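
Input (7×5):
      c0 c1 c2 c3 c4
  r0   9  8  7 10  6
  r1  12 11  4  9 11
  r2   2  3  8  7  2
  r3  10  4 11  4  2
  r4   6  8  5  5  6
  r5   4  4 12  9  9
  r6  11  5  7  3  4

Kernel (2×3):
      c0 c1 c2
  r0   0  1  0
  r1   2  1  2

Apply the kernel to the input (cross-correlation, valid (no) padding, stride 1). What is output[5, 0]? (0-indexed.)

45

The receptive field on the input at this output position is [4 4 12 / 11 5 7]. Elementwise product with the kernel and sum: 4·1 + 11·2 + 5·1 + 7·2.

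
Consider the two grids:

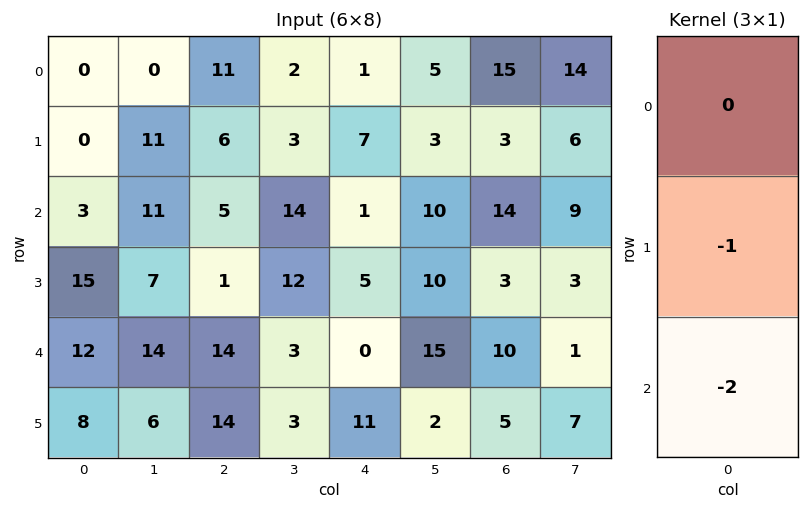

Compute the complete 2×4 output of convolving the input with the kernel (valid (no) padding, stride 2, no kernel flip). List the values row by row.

Output[0,0]: The receptive field on the input at this output position is [0 / 0 / 3]. Elementwise product with the kernel and sum: 0·-1 + 3·-2.
Output[0,1]: The receptive field on the input at this output position is [11 / 6 / 5]. Elementwise product with the kernel and sum: 6·-1 + 5·-2.

-6 -16 -9 -31
-39 -29 -5 -23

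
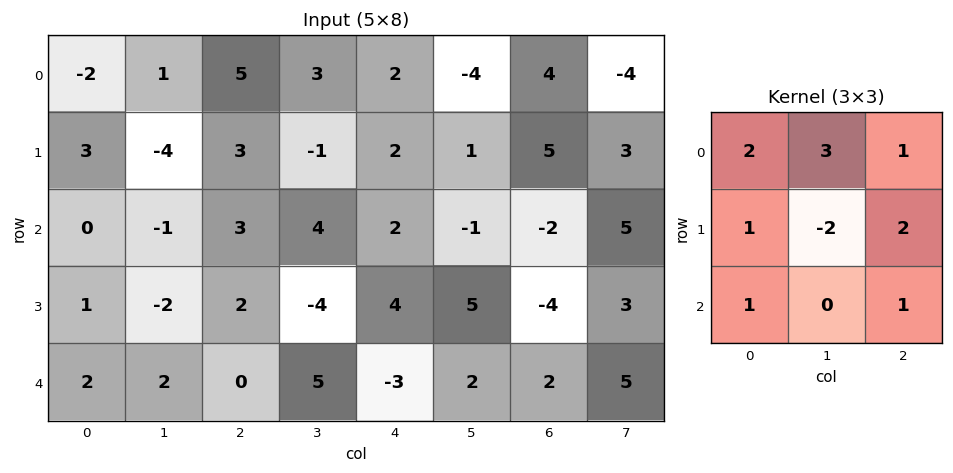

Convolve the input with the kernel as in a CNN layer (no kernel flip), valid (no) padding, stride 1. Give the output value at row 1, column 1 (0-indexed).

-5

The receptive field on the input at this output position is [-4 3 -1 / -1 3 4 / -2 2 -4]. Elementwise product with the kernel and sum: -4·2 + 3·3 + -1·1 + -1·1 + 3·-2 + 4·2 + -2·1 + -4·1.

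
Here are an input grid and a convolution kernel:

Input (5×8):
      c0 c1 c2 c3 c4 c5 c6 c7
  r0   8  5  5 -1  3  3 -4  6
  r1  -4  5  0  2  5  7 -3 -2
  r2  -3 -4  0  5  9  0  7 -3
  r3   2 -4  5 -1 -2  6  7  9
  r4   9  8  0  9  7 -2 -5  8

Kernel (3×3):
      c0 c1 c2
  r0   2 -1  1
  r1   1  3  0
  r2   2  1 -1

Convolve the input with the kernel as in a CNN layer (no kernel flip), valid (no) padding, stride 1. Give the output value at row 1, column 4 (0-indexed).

4

The receptive field on the input at this output position is [5 7 -3 / 9 0 7 / -2 6 7]. Elementwise product with the kernel and sum: 5·2 + 7·-1 + -3·1 + 9·1 + 0·3 + -2·2 + 6·1 + 7·-1.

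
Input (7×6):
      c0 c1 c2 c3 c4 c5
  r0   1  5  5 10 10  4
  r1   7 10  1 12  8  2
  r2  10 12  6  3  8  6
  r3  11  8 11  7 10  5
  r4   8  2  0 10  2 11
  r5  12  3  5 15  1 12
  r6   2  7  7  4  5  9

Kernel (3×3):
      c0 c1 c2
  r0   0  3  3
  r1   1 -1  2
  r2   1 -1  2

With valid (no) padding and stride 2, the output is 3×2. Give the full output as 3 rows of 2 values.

Output[0,0]: The receptive field on the input at this output position is [1 5 5 / 7 10 1 / 10 12 6]. Elementwise product with the kernel and sum: 5·3 + 5·3 + 7·1 + 10·-1 + 1·2 + 10·1 + 12·-1 + 6·2.

39 84
85 51
34 41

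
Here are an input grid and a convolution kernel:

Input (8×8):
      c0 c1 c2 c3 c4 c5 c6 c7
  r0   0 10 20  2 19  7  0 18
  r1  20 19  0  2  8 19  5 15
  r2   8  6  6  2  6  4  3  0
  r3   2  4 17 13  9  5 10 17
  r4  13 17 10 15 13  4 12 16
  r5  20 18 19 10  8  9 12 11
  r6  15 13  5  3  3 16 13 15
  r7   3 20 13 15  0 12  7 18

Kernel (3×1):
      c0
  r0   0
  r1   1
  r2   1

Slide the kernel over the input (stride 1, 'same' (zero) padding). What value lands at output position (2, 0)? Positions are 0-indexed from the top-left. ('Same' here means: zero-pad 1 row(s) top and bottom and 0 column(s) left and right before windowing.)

The receptive field on the zero-padded input at this output position is [20 / 8 / 2]. Elementwise product with the kernel and sum: 8·1 + 2·1.

10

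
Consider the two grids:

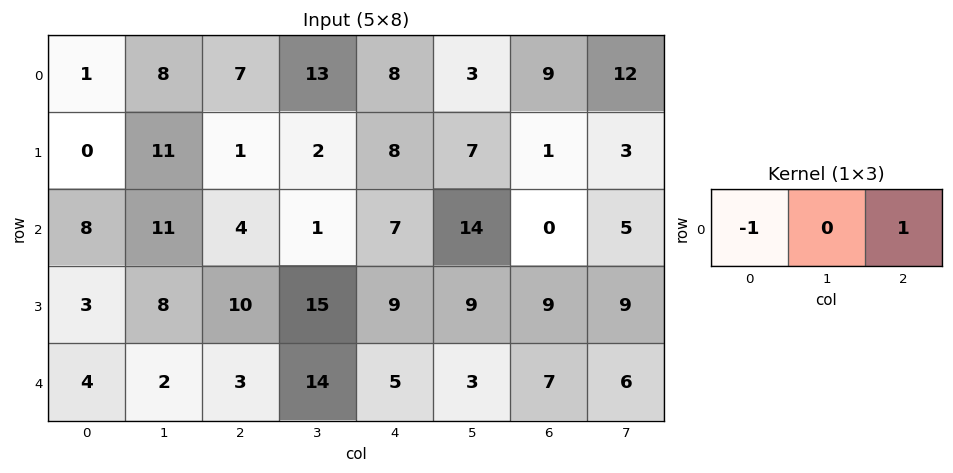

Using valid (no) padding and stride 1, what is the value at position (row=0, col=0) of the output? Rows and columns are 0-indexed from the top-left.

The receptive field on the input at this output position is [1 8 7]. Elementwise product with the kernel and sum: 1·-1 + 7·1.

6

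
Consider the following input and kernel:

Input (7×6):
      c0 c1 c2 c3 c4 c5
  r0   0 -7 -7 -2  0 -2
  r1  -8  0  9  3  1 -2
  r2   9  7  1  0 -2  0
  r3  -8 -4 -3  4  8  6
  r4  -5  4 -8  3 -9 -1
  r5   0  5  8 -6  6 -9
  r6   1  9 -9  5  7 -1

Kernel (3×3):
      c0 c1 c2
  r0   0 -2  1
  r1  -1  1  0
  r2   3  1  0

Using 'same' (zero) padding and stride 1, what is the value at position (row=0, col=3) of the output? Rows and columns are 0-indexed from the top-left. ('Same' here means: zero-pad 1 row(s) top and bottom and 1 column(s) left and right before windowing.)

The receptive field on the zero-padded input at this output position is [0 0 0 / -7 -2 0 / 9 3 1]. Elementwise product with the kernel and sum: 0·-2 + 0·1 + -7·-1 + -2·1 + 9·3 + 3·1.

35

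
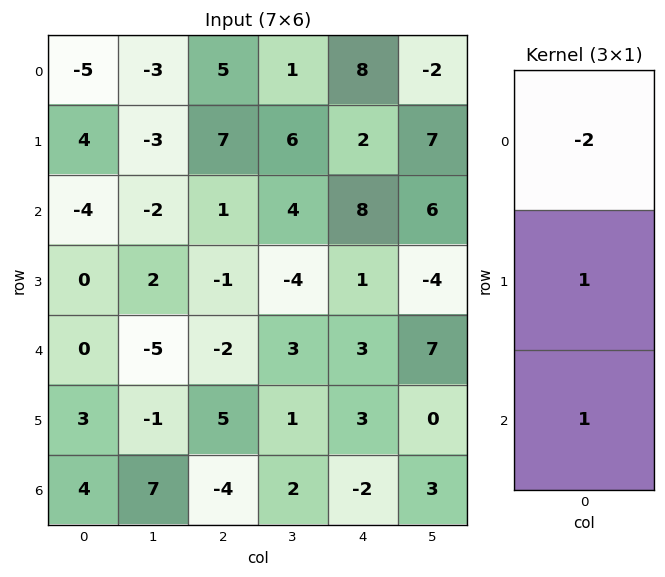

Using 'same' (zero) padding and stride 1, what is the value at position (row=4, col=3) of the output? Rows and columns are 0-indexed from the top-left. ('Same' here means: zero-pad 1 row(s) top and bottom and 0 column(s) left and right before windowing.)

The receptive field on the zero-padded input at this output position is [-4 / 3 / 1]. Elementwise product with the kernel and sum: -4·-2 + 3·1 + 1·1.

12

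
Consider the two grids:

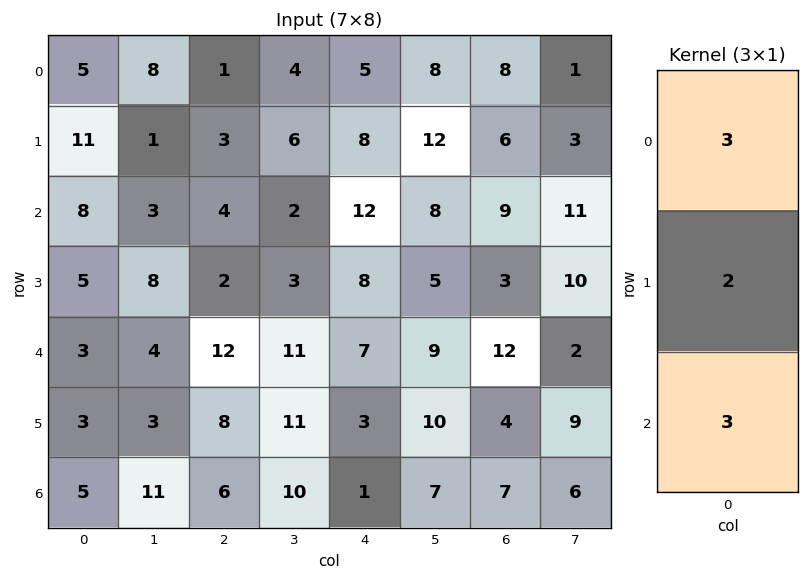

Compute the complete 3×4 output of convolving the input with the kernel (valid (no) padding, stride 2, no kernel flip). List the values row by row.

Output[0,0]: The receptive field on the input at this output position is [5 / 11 / 8]. Elementwise product with the kernel and sum: 5·3 + 11·2 + 8·3.

61 21 67 63
43 52 73 69
30 70 30 65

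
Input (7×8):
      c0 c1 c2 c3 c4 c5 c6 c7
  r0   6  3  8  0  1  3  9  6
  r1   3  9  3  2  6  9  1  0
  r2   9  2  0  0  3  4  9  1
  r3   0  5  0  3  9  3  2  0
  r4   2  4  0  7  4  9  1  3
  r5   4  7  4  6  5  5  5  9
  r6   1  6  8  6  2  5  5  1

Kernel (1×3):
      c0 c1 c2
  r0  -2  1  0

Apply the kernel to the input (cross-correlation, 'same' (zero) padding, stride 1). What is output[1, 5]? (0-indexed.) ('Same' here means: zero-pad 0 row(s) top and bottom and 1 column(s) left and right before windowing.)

The receptive field on the zero-padded input at this output position is [6 9 1]. Elementwise product with the kernel and sum: 6·-2 + 9·1.

-3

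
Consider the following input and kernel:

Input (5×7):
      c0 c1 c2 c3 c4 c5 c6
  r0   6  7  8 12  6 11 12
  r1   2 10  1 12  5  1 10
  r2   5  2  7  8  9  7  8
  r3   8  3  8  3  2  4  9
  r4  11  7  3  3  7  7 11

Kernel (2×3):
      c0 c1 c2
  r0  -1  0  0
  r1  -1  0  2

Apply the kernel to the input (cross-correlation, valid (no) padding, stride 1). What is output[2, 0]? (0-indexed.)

The receptive field on the input at this output position is [5 2 7 / 8 3 8]. Elementwise product with the kernel and sum: 5·-1 + 8·-1 + 8·2.

3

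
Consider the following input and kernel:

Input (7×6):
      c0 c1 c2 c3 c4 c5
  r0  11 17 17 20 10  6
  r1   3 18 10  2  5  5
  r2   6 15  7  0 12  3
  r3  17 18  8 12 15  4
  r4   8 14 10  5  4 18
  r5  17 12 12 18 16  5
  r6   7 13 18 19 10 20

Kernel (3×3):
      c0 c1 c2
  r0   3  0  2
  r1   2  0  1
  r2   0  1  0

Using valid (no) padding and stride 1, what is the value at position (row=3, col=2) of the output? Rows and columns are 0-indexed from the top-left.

The receptive field on the input at this output position is [8 12 15 / 10 5 4 / 12 18 16]. Elementwise product with the kernel and sum: 8·3 + 15·2 + 10·2 + 4·1 + 18·1.

96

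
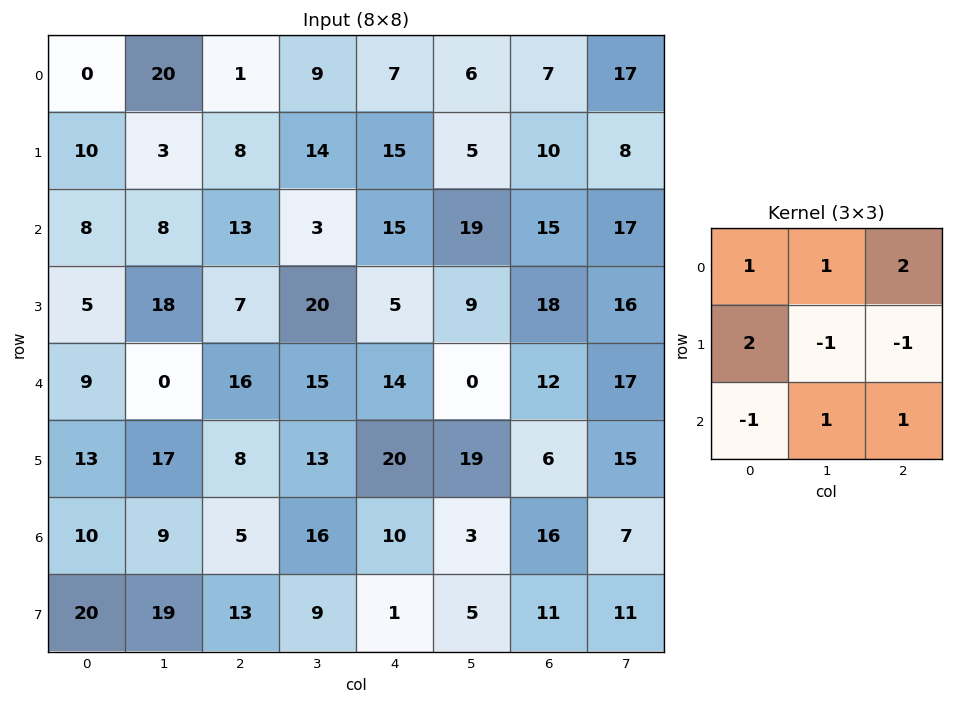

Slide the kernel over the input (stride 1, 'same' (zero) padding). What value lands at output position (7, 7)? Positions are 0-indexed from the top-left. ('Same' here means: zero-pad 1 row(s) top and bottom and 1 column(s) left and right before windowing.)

The receptive field on the zero-padded input at this output position is [16 7 0 / 11 11 0 / 0 0 0]. Elementwise product with the kernel and sum: 16·1 + 7·1 + 0·2 + 11·2 + 11·-1 + 0·-1 + 0·-1 + 0·1 + 0·1.

34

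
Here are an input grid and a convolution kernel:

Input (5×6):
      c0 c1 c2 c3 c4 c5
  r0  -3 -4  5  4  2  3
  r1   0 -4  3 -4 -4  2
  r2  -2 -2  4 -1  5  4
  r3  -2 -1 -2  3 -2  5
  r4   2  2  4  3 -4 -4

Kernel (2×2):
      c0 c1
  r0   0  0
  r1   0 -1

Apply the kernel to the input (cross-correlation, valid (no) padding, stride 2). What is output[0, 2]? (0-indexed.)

The receptive field on the input at this output position is [2 3 / -4 2]. Elementwise product with the kernel and sum: 2·-1.

-2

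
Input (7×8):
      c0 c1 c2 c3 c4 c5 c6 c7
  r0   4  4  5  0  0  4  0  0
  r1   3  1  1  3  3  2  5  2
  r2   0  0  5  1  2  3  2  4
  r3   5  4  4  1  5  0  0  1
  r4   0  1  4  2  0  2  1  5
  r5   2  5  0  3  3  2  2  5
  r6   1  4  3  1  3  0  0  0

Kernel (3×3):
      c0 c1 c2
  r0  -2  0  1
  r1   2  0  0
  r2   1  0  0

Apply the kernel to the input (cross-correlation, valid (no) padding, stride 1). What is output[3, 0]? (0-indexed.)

-4

The receptive field on the input at this output position is [5 4 4 / 0 1 4 / 2 5 0]. Elementwise product with the kernel and sum: 5·-2 + 4·1 + 0·2 + 2·1.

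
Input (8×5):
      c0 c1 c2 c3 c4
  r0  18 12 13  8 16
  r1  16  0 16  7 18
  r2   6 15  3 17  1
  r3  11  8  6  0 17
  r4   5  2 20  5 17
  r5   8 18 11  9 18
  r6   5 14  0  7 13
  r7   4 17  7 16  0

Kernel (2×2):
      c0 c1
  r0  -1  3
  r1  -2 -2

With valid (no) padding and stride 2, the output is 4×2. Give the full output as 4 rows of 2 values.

-14 -35
1 36
-51 -45
-5 -25

Output[0,0]: The receptive field on the input at this output position is [18 12 / 16 0]. Elementwise product with the kernel and sum: 18·-1 + 12·3 + 16·-2 + 0·-2.
Output[0,1]: The receptive field on the input at this output position is [13 8 / 16 7]. Elementwise product with the kernel and sum: 13·-1 + 8·3 + 16·-2 + 7·-2.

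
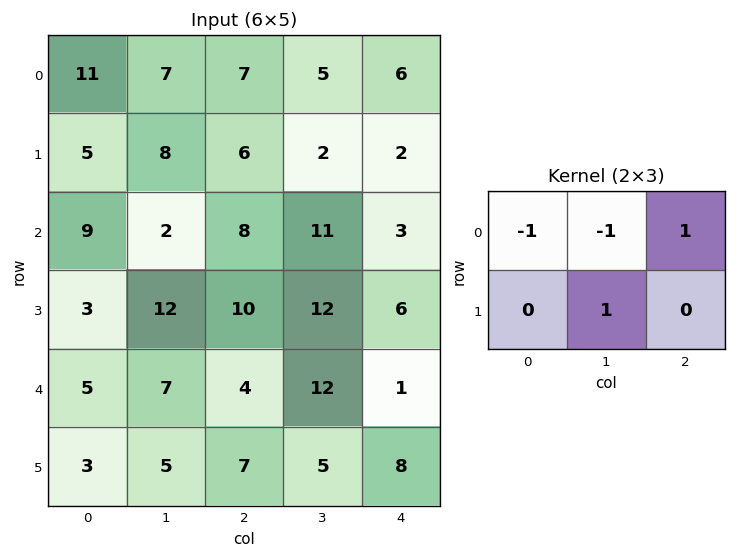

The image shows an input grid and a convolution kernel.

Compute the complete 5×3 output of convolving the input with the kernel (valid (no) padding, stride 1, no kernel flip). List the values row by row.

-3 -3 -4
-5 -4 5
9 11 -4
2 -6 -4
-3 8 -10

Output[0,0]: The receptive field on the input at this output position is [11 7 7 / 5 8 6]. Elementwise product with the kernel and sum: 11·-1 + 7·-1 + 7·1 + 8·1.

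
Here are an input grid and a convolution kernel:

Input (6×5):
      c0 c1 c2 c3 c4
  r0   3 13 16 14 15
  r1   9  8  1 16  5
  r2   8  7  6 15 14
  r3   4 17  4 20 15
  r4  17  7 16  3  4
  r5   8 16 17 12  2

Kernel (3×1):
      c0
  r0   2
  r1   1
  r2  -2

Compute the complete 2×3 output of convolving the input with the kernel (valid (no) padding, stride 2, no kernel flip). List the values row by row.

-1 21 7
-14 -16 35

Output[0,0]: The receptive field on the input at this output position is [3 / 9 / 8]. Elementwise product with the kernel and sum: 3·2 + 9·1 + 8·-2.
Output[0,1]: The receptive field on the input at this output position is [16 / 1 / 6]. Elementwise product with the kernel and sum: 16·2 + 1·1 + 6·-2.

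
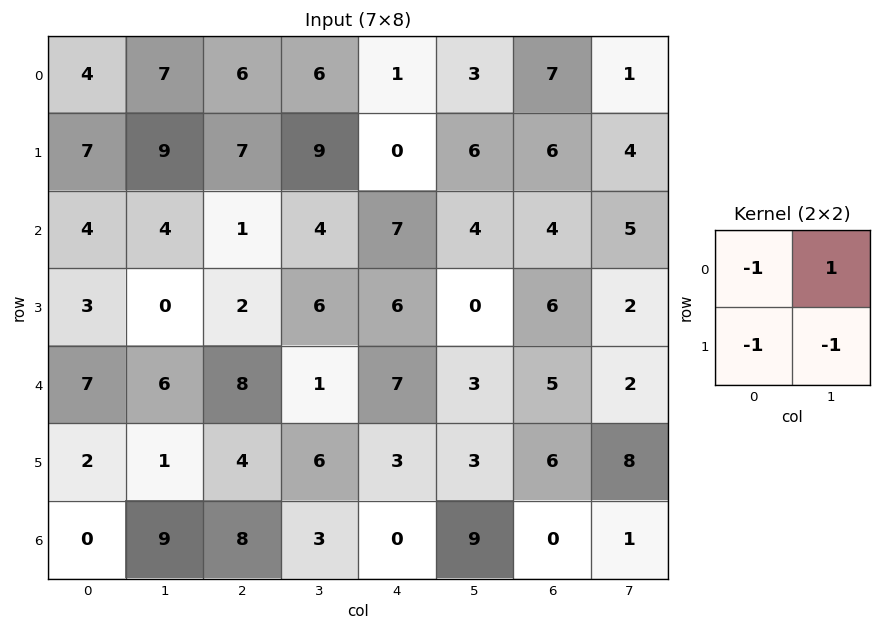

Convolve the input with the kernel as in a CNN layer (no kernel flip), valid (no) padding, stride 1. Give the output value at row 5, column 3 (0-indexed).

The receptive field on the input at this output position is [6 3 / 3 0]. Elementwise product with the kernel and sum: 6·-1 + 3·1 + 3·-1 + 0·-1.

-6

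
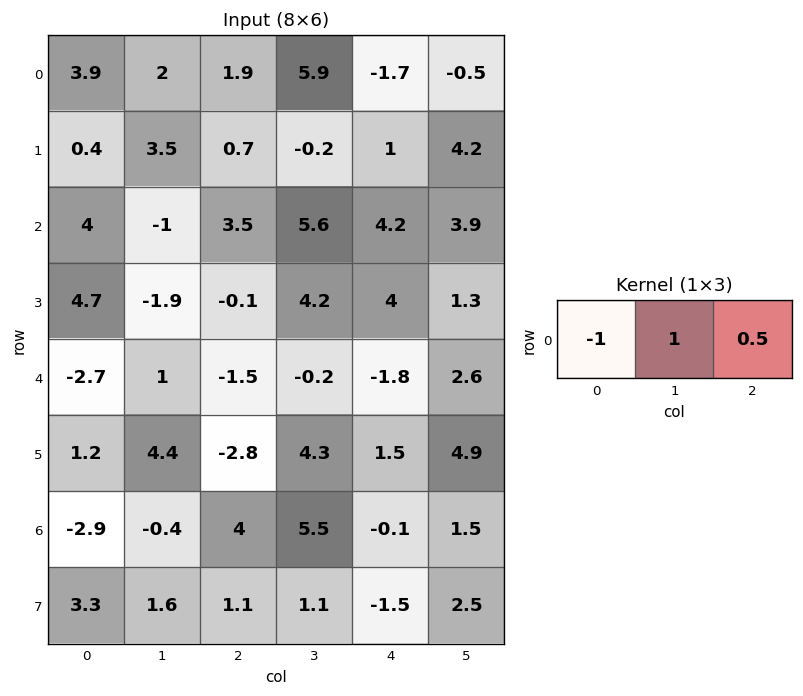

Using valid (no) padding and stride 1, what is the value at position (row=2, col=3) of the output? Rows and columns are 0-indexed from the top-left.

The receptive field on the input at this output position is [5.6 4.2 3.9]. Elementwise product with the kernel and sum: 5.6·-1 + 4.2·1 + 3.9·0.5.

0.55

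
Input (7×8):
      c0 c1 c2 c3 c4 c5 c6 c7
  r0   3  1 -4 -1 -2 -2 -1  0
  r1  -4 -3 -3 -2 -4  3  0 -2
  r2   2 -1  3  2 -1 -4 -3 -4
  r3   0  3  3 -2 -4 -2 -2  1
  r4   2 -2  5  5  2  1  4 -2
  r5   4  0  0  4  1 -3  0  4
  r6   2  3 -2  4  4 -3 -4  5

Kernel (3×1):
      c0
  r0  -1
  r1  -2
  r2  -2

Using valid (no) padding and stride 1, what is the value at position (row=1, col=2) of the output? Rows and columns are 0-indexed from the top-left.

The receptive field on the input at this output position is [-3 / 3 / 3]. Elementwise product with the kernel and sum: -3·-1 + 3·-2 + 3·-2.

-9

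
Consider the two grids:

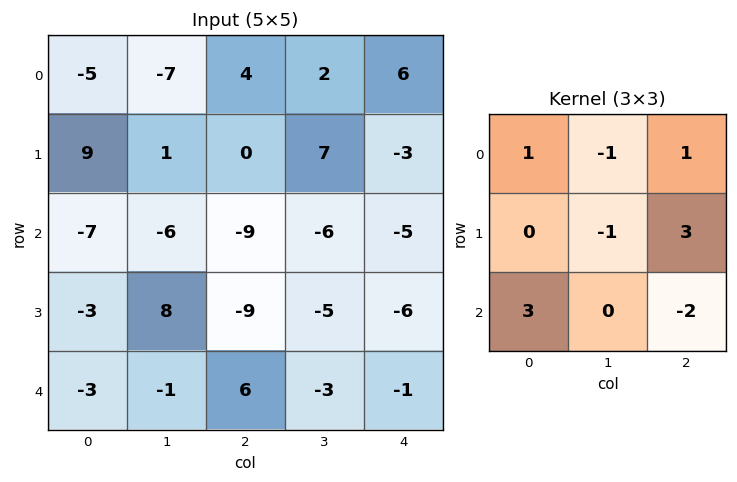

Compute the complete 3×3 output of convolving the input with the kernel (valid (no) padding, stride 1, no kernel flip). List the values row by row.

2 6 -25
-4 33 -34
-66 -6 -1

Output[0,0]: The receptive field on the input at this output position is [-5 -7 4 / 9 1 0 / -7 -6 -9]. Elementwise product with the kernel and sum: -5·1 + -7·-1 + 4·1 + 1·-1 + 0·3 + -7·3 + -9·-2.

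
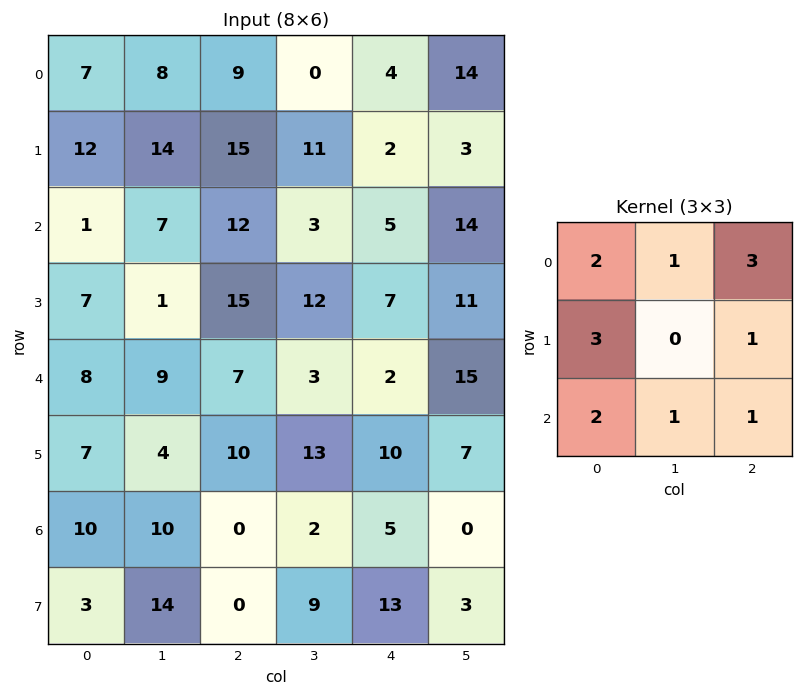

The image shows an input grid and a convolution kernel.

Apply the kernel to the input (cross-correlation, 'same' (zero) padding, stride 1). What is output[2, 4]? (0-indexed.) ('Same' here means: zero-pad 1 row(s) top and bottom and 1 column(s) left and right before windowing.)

The receptive field on the zero-padded input at this output position is [11 2 3 / 3 5 14 / 12 7 11]. Elementwise product with the kernel and sum: 11·2 + 2·1 + 3·3 + 3·3 + 14·1 + 12·2 + 7·1 + 11·1.

98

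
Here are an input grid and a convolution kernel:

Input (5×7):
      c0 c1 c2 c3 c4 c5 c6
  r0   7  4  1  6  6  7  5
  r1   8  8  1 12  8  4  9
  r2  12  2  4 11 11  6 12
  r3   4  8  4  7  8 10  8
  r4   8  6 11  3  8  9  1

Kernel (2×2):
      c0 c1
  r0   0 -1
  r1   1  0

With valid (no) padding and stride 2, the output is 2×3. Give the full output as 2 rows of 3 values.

Output[0,0]: The receptive field on the input at this output position is [7 4 / 8 8]. Elementwise product with the kernel and sum: 4·-1 + 8·1.

4 -5 1
2 -7 2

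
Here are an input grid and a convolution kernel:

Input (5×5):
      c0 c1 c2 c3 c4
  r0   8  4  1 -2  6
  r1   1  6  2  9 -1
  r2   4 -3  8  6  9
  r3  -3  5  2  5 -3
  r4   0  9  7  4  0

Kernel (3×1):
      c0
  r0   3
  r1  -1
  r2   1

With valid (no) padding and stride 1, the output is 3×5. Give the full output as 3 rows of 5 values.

27 3 9 -9 28
-4 26 0 26 -15
15 -5 29 17 30

Output[0,0]: The receptive field on the input at this output position is [8 / 1 / 4]. Elementwise product with the kernel and sum: 8·3 + 1·-1 + 4·1.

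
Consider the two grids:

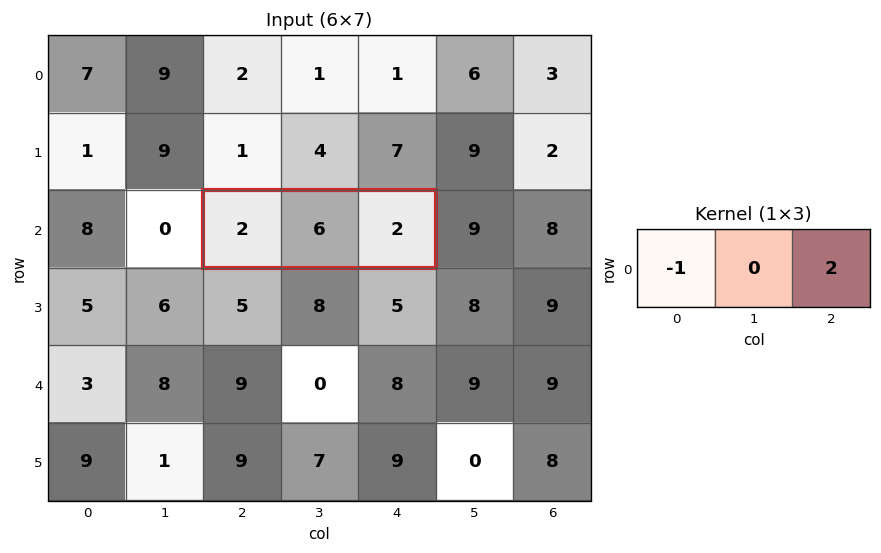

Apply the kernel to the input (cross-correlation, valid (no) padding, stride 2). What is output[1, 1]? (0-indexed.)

2

The receptive field on the input at this output position is [2 6 2]. Elementwise product with the kernel and sum: 2·-1 + 2·2.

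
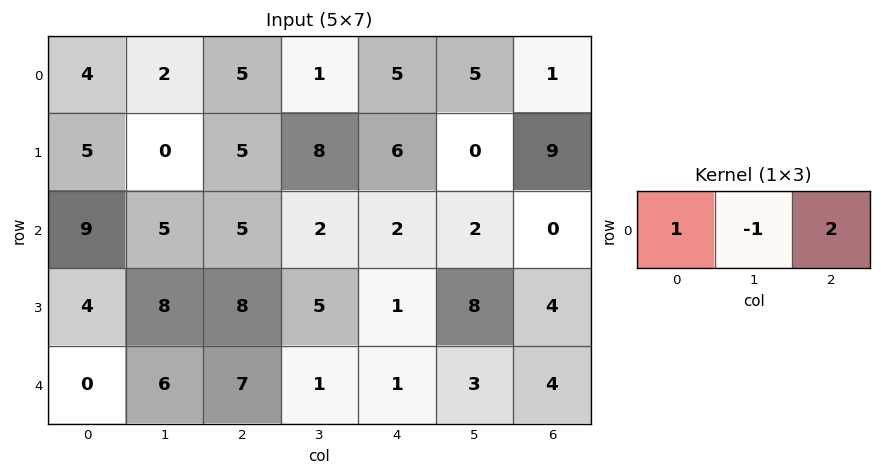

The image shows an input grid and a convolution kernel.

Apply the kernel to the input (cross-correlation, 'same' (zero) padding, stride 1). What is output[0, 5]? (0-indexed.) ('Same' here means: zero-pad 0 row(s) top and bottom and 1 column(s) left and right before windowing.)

The receptive field on the zero-padded input at this output position is [5 5 1]. Elementwise product with the kernel and sum: 5·1 + 5·-1 + 1·2.

2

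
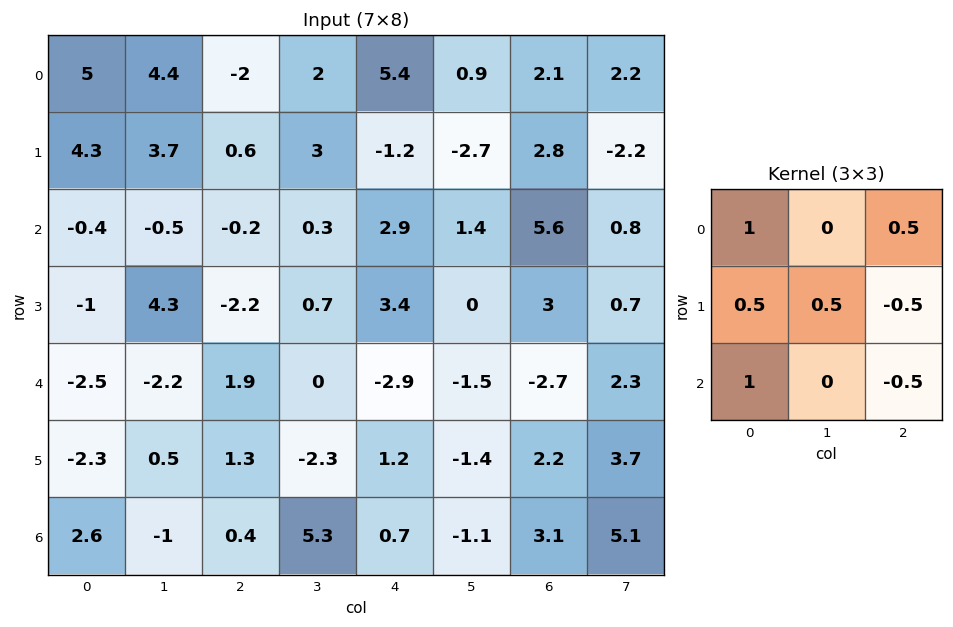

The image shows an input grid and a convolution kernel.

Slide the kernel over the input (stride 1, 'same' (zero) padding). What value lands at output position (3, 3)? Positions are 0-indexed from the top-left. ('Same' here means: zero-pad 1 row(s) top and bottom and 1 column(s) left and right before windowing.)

2.15

The receptive field on the zero-padded input at this output position is [-0.2 0.3 2.9 / -2.2 0.7 3.4 / 1.9 0 -2.9]. Elementwise product with the kernel and sum: -0.2·1 + 2.9·0.5 + -2.2·0.5 + 0.7·0.5 + 3.4·-0.5 + 1.9·1 + -2.9·-0.5.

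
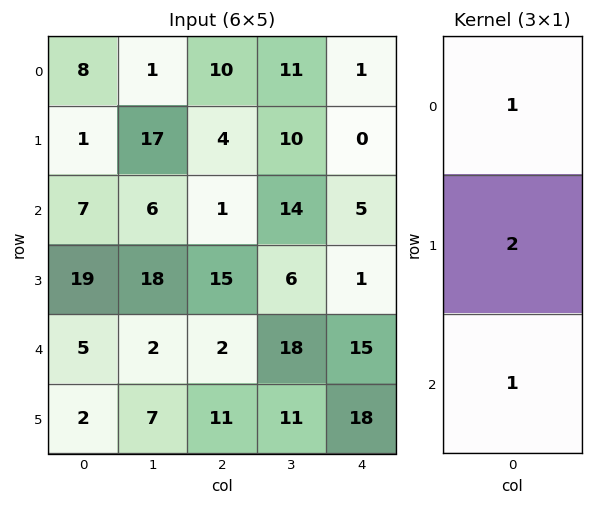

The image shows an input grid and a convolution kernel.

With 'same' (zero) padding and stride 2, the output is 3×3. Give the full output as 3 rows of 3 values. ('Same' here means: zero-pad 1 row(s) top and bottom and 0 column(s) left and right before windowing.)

17 24 2
34 21 11
31 30 49

Output[0,0]: The receptive field on the zero-padded input at this output position is [0 / 8 / 1]. Elementwise product with the kernel and sum: 0·1 + 8·2 + 1·1.
Output[0,1]: The receptive field on the zero-padded input at this output position is [0 / 10 / 4]. Elementwise product with the kernel and sum: 0·1 + 10·2 + 4·1.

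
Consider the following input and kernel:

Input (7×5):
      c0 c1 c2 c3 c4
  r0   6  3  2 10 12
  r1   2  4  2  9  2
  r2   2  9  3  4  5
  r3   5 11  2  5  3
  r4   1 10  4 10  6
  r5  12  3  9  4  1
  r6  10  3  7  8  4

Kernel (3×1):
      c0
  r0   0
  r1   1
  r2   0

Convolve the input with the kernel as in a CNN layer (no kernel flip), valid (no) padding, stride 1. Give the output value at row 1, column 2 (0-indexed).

The receptive field on the input at this output position is [2 / 3 / 2]. Elementwise product with the kernel and sum: 3·1.

3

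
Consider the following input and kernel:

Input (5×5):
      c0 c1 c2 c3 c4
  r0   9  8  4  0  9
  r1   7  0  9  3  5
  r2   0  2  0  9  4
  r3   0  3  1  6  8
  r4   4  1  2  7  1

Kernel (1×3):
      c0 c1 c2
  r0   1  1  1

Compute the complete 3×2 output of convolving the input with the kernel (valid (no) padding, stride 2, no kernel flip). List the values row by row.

Output[0,0]: The receptive field on the input at this output position is [9 8 4]. Elementwise product with the kernel and sum: 9·1 + 8·1 + 4·1.
Output[0,1]: The receptive field on the input at this output position is [4 0 9]. Elementwise product with the kernel and sum: 4·1 + 0·1 + 9·1.

21 13
2 13
7 10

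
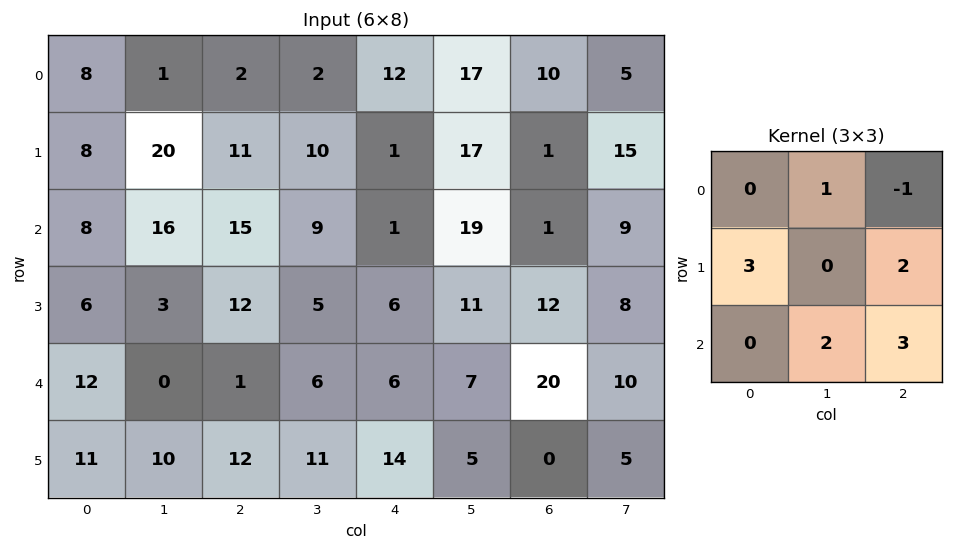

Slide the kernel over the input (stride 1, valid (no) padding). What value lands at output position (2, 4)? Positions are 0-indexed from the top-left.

134

The receptive field on the input at this output position is [1 19 1 / 6 11 12 / 6 7 20]. Elementwise product with the kernel and sum: 19·1 + 1·-1 + 6·3 + 12·2 + 7·2 + 20·3.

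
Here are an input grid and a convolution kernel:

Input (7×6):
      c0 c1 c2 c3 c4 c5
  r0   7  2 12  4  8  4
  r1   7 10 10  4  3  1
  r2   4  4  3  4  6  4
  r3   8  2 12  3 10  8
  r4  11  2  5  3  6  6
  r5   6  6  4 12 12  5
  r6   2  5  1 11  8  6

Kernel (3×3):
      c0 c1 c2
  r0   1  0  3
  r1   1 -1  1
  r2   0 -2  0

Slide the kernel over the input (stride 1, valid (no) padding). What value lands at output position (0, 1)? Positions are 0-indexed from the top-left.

12

The receptive field on the input at this output position is [2 12 4 / 10 10 4 / 4 3 4]. Elementwise product with the kernel and sum: 2·1 + 4·3 + 10·1 + 10·-1 + 4·1 + 3·-2.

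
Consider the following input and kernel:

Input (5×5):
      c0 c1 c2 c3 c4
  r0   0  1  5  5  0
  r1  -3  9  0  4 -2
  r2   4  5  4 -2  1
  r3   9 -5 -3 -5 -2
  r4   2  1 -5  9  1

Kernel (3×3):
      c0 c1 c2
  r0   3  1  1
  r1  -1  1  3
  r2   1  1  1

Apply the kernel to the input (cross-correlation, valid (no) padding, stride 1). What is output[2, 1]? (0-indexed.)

9

The receptive field on the input at this output position is [5 4 -2 / -5 -3 -5 / 1 -5 9]. Elementwise product with the kernel and sum: 5·3 + 4·1 + -2·1 + -5·-1 + -3·1 + -5·3 + 1·1 + -5·1 + 9·1.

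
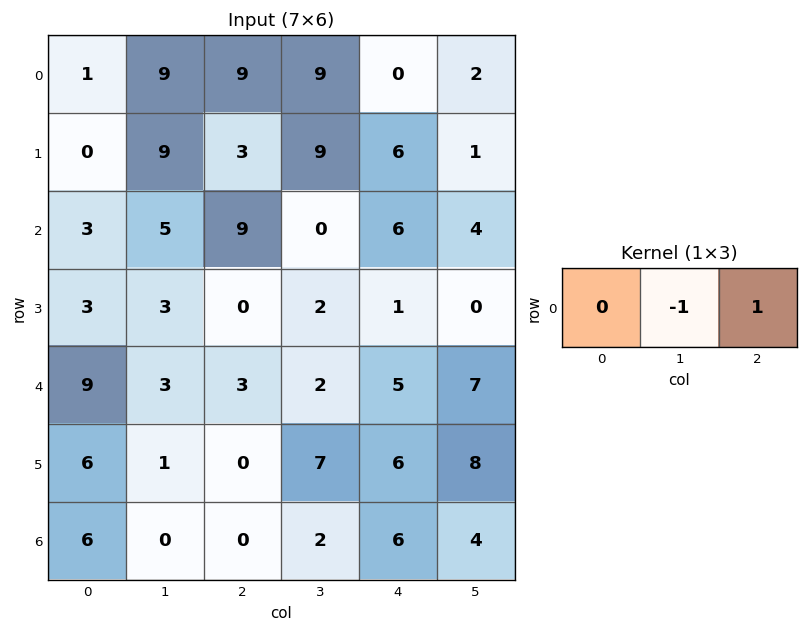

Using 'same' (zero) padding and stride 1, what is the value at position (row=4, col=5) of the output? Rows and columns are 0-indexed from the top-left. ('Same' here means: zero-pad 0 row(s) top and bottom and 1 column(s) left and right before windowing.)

The receptive field on the zero-padded input at this output position is [5 7 0]. Elementwise product with the kernel and sum: 7·-1 + 0·1.

-7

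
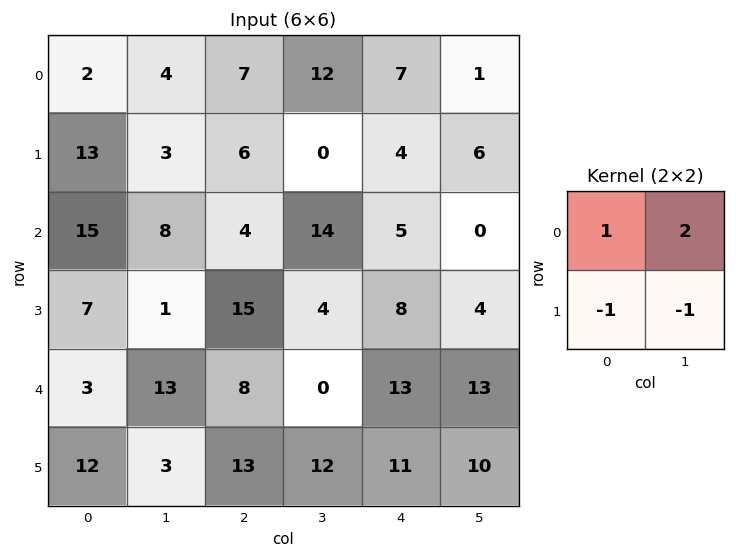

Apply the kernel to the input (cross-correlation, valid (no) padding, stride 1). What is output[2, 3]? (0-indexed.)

12

The receptive field on the input at this output position is [14 5 / 4 8]. Elementwise product with the kernel and sum: 14·1 + 5·2 + 4·-1 + 8·-1.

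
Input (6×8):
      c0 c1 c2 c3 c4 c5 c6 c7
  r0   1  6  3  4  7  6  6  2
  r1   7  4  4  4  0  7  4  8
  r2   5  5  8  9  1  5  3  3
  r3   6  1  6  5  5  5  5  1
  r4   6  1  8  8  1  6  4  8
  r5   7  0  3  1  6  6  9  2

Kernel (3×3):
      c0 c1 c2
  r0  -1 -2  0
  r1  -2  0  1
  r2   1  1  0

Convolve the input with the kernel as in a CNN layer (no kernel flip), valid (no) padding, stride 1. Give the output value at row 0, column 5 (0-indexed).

-16

The receptive field on the input at this output position is [6 6 2 / 7 4 8 / 5 3 3]. Elementwise product with the kernel and sum: 6·-1 + 6·-2 + 7·-2 + 8·1 + 5·1 + 3·1.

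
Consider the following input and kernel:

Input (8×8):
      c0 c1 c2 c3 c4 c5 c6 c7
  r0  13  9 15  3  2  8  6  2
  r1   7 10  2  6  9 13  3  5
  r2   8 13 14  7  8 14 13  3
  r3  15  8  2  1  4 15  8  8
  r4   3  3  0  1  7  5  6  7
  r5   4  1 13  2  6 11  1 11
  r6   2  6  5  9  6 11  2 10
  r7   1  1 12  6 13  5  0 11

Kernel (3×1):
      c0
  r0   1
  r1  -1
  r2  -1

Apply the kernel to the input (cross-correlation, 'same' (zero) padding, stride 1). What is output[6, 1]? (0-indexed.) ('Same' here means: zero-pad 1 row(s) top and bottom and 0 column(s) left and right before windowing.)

The receptive field on the zero-padded input at this output position is [1 / 6 / 1]. Elementwise product with the kernel and sum: 1·1 + 6·-1 + 1·-1.

-6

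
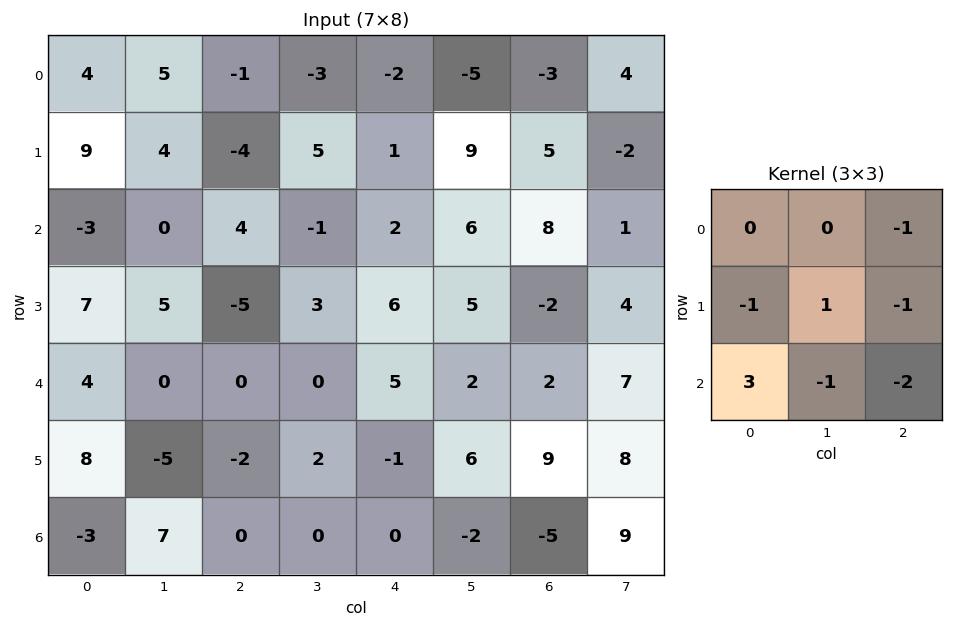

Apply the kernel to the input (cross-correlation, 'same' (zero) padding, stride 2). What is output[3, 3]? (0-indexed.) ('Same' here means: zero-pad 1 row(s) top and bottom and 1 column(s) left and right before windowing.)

-20

The receptive field on the zero-padded input at this output position is [6 9 8 / -2 -5 9 / 0 0 0]. Elementwise product with the kernel and sum: 8·-1 + -2·-1 + -5·1 + 9·-1 + 0·3 + 0·-1 + 0·-2.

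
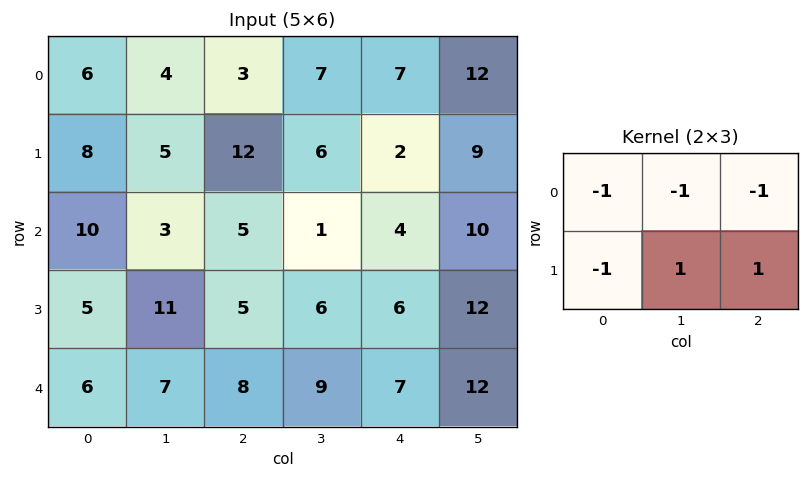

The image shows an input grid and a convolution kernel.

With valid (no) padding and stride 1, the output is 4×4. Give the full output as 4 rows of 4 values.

-4 -1 -21 -21
-27 -20 -20 -4
-7 -9 -3 -3
-12 -12 -9 -14

Output[0,0]: The receptive field on the input at this output position is [6 4 3 / 8 5 12]. Elementwise product with the kernel and sum: 6·-1 + 4·-1 + 3·-1 + 8·-1 + 5·1 + 12·1.
Output[0,1]: The receptive field on the input at this output position is [4 3 7 / 5 12 6]. Elementwise product with the kernel and sum: 4·-1 + 3·-1 + 7·-1 + 5·-1 + 12·1 + 6·1.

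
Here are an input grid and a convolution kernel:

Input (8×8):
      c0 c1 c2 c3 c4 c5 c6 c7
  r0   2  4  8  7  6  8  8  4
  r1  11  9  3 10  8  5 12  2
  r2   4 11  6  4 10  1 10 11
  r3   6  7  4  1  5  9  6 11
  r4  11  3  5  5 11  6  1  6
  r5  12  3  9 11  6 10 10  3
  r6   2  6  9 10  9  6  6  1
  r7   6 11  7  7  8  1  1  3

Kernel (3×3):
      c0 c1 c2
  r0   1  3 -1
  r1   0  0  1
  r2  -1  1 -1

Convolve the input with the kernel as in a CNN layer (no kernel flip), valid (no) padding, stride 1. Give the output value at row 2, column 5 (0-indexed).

The receptive field on the input at this output position is [1 10 11 / 9 6 11 / 6 1 6]. Elementwise product with the kernel and sum: 1·1 + 10·3 + 11·-1 + 11·1 + 6·-1 + 1·1 + 6·-1.

20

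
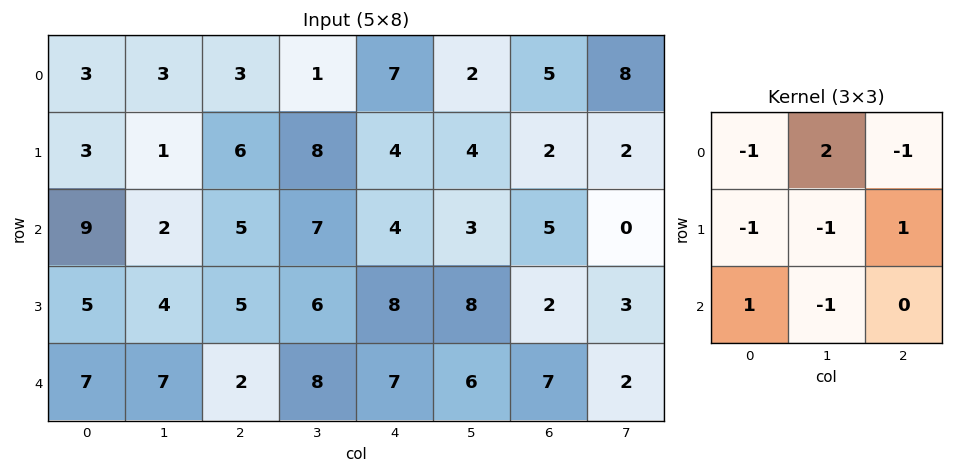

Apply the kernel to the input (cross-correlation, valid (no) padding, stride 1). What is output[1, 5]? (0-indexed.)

-4

The receptive field on the input at this output position is [4 2 2 / 3 5 0 / 8 2 3]. Elementwise product with the kernel and sum: 4·-1 + 2·2 + 2·-1 + 3·-1 + 5·-1 + 0·1 + 8·1 + 2·-1.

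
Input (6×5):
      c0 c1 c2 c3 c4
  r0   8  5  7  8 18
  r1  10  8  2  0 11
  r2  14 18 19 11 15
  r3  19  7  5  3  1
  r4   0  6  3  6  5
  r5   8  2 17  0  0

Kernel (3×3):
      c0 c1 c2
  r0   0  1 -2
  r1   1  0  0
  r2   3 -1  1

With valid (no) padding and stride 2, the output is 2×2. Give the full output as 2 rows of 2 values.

Output[0,0]: The receptive field on the input at this output position is [8 5 7 / 10 8 2 / 14 18 19]. Elementwise product with the kernel and sum: 5·1 + 7·-2 + 10·1 + 14·3 + 18·-1 + 19·1.
Output[0,1]: The receptive field on the input at this output position is [7 8 18 / 2 0 11 / 19 11 15]. Elementwise product with the kernel and sum: 8·1 + 18·-2 + 2·1 + 19·3 + 11·-1 + 15·1.

44 35
-4 -6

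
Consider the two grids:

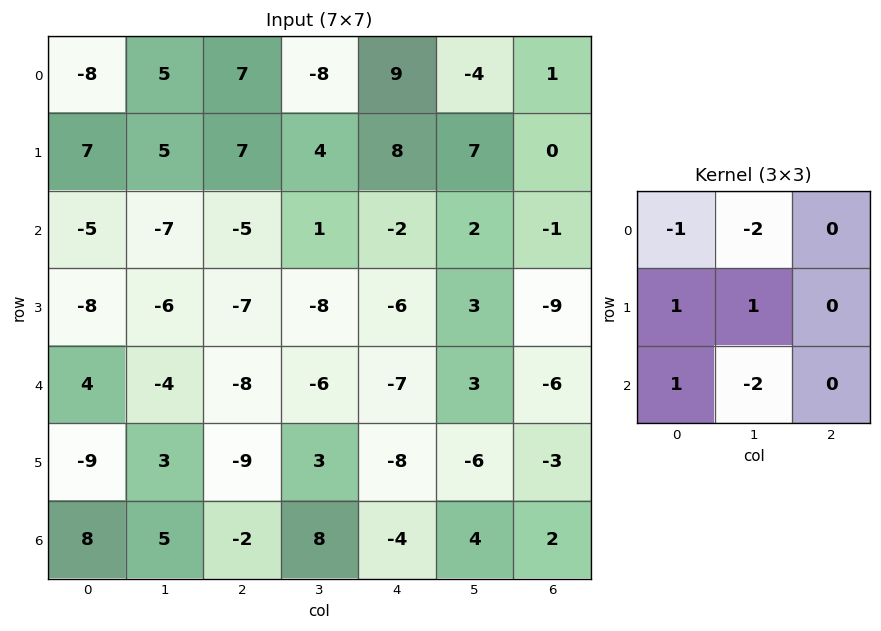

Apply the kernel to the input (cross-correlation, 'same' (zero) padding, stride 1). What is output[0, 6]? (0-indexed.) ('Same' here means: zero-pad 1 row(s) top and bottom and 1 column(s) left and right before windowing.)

4

The receptive field on the zero-padded input at this output position is [0 0 0 / -4 1 0 / 7 0 0]. Elementwise product with the kernel and sum: 0·-1 + 0·-2 + -4·1 + 1·1 + 7·1 + 0·-2.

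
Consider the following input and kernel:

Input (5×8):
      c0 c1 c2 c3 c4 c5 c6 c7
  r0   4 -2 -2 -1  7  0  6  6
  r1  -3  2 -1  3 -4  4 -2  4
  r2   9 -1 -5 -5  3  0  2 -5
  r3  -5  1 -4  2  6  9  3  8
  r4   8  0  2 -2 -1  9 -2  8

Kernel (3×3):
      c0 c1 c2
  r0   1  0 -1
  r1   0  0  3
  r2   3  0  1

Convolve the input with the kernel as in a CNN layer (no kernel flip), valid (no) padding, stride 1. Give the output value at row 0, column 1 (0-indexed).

The receptive field on the input at this output position is [-2 -2 -1 / 2 -1 3 / -1 -5 -5]. Elementwise product with the kernel and sum: -2·1 + -1·-1 + 3·3 + -1·3 + -5·1.

0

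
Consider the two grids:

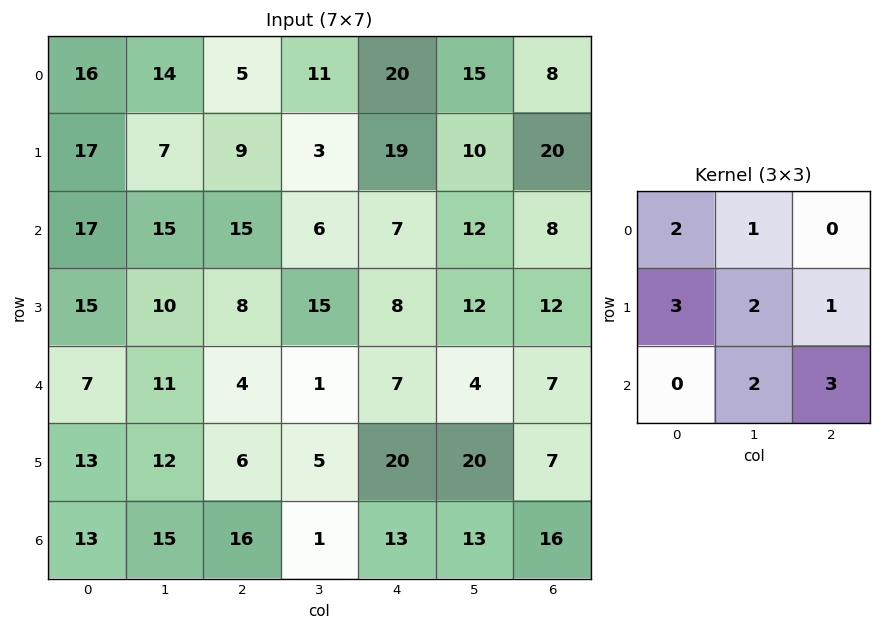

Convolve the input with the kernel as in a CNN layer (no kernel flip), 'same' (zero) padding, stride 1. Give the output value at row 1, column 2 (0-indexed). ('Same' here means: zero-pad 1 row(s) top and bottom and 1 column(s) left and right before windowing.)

The receptive field on the zero-padded input at this output position is [14 5 11 / 7 9 3 / 15 15 6]. Elementwise product with the kernel and sum: 14·2 + 5·1 + 7·3 + 9·2 + 3·1 + 15·2 + 6·3.

123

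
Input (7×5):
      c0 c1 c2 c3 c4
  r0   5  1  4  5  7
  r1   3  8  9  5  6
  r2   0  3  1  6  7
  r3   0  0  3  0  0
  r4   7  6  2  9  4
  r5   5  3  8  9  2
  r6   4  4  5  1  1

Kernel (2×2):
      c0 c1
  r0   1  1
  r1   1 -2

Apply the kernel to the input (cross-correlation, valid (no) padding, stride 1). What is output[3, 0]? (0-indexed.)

The receptive field on the input at this output position is [0 0 / 7 6]. Elementwise product with the kernel and sum: 0·1 + 0·1 + 7·1 + 6·-2.

-5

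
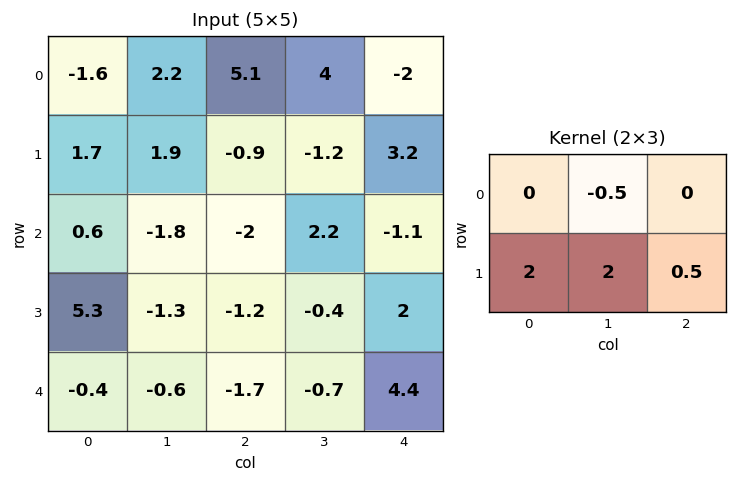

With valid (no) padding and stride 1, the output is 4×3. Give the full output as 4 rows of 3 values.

5.65 -1.15 -4.6
-4.35 -6.05 0.45
8.3 -4.2 -3.3
-2.2 -4.35 -2.4

Output[0,0]: The receptive field on the input at this output position is [-1.6 2.2 5.1 / 1.7 1.9 -0.9]. Elementwise product with the kernel and sum: 2.2·-0.5 + 1.7·2 + 1.9·2 + -0.9·0.5.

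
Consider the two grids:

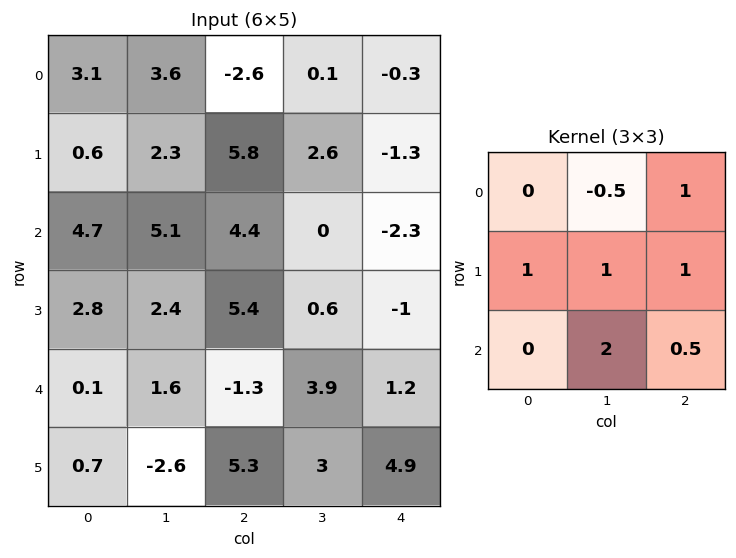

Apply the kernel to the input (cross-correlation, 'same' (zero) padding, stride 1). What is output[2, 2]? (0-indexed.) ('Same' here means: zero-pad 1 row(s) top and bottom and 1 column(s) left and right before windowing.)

The receptive field on the zero-padded input at this output position is [2.3 5.8 2.6 / 5.1 4.4 0 / 2.4 5.4 0.6]. Elementwise product with the kernel and sum: 5.8·-0.5 + 2.6·1 + 5.1·1 + 4.4·1 + 0·1 + 5.4·2 + 0.6·0.5.

20.3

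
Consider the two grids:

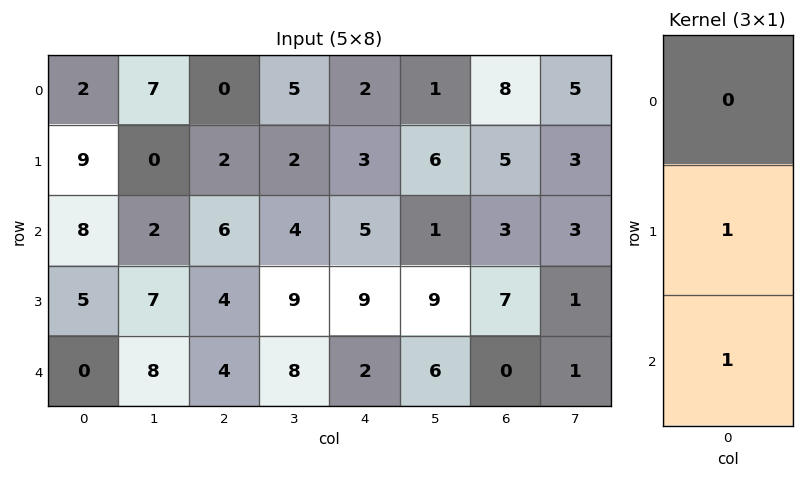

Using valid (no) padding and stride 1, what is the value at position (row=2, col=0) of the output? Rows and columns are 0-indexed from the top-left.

5

The receptive field on the input at this output position is [8 / 5 / 0]. Elementwise product with the kernel and sum: 5·1 + 0·1.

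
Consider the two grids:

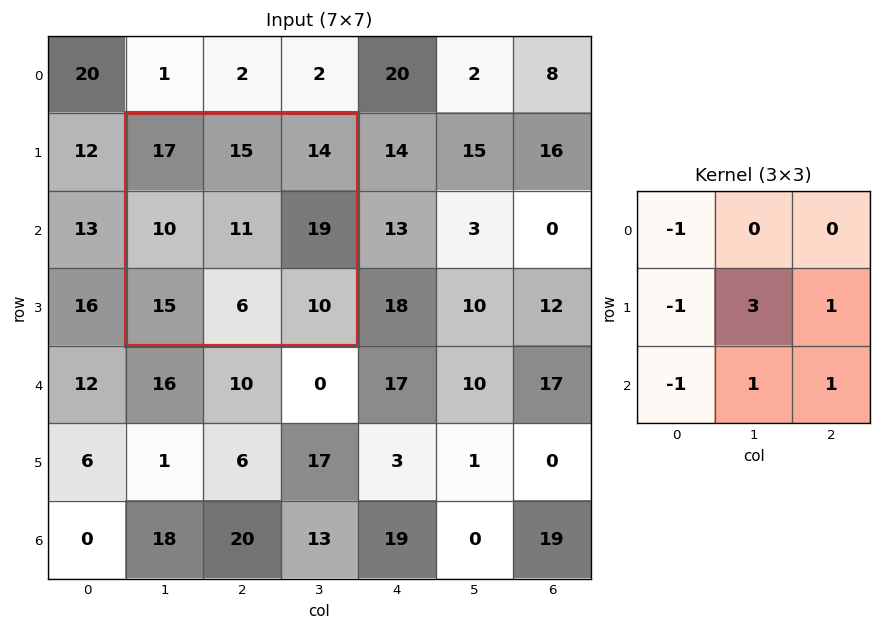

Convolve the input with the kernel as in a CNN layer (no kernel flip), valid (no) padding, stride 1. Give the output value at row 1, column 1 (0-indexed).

The receptive field on the input at this output position is [17 15 14 / 10 11 19 / 15 6 10]. Elementwise product with the kernel and sum: 17·-1 + 10·-1 + 11·3 + 19·1 + 15·-1 + 6·1 + 10·1.

26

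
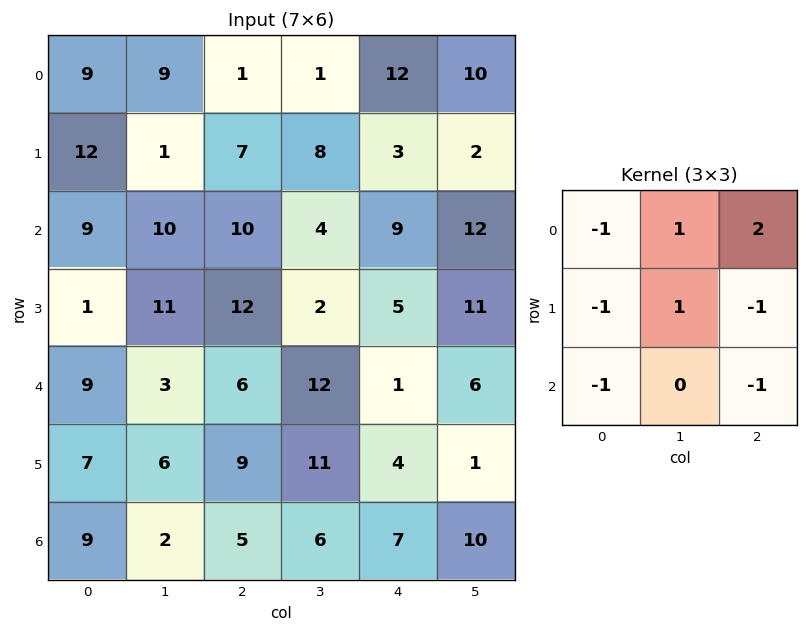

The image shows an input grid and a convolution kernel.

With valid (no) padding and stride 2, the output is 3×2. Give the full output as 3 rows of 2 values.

Output[0,0]: The receptive field on the input at this output position is [9 9 1 / 12 1 7 / 9 10 10]. Elementwise product with the kernel and sum: 9·-1 + 9·1 + 1·2 + 12·-1 + 1·1 + 7·-1 + 9·-1 + 10·-1.
Output[0,1]: The receptive field on the input at this output position is [1 1 12 / 7 8 3 / 10 4 9]. Elementwise product with the kernel and sum: 1·-1 + 1·1 + 12·2 + 7·-1 + 8·1 + 3·-1 + 10·-1 + 9·-1.

-35 3
4 -10
-18 -6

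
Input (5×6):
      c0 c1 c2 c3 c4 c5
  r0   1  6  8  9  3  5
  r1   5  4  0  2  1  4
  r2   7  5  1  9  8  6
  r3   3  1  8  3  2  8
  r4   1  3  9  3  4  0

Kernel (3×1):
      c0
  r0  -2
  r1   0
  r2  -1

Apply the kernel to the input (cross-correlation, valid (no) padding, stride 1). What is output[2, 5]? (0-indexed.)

The receptive field on the input at this output position is [6 / 8 / 0]. Elementwise product with the kernel and sum: 6·-2 + 0·-1.

-12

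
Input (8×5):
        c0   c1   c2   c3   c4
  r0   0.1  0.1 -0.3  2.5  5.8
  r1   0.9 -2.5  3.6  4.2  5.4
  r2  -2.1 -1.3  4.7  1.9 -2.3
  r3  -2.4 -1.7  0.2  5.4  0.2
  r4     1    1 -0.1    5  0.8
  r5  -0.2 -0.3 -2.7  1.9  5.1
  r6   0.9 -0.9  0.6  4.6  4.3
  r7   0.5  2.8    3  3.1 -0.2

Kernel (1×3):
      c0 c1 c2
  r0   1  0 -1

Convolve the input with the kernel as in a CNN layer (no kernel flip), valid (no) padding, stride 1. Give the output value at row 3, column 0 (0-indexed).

-2.6

The receptive field on the input at this output position is [-2.4 -1.7 0.2]. Elementwise product with the kernel and sum: -2.4·1 + 0.2·-1.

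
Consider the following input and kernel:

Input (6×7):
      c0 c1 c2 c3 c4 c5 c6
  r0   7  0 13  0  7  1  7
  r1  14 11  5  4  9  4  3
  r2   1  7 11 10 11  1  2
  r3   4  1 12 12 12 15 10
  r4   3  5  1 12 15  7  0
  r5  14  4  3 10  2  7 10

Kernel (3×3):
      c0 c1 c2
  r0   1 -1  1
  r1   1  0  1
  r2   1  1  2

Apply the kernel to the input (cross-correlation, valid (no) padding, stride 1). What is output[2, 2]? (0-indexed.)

The receptive field on the input at this output position is [11 10 11 / 12 12 12 / 1 12 15]. Elementwise product with the kernel and sum: 11·1 + 10·-1 + 11·1 + 12·1 + 12·1 + 1·1 + 12·1 + 15·2.

79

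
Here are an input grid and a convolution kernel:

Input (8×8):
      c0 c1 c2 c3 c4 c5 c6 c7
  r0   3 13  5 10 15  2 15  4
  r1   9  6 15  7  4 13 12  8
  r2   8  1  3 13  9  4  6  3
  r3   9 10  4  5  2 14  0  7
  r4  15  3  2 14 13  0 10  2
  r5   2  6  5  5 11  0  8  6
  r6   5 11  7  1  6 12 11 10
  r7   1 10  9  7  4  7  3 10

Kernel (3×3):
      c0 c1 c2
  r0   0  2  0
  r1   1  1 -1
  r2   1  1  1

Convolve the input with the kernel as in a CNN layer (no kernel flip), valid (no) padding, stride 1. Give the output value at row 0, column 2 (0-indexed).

The receptive field on the input at this output position is [5 10 15 / 15 7 4 / 3 13 9]. Elementwise product with the kernel and sum: 10·2 + 15·1 + 7·1 + 4·-1 + 3·1 + 13·1 + 9·1.

63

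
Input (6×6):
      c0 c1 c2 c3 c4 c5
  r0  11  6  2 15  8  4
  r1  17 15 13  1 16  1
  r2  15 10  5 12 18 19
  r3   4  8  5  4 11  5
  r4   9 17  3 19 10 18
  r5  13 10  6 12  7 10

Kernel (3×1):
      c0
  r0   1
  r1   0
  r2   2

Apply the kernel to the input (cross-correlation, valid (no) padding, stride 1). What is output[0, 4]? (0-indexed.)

44

The receptive field on the input at this output position is [8 / 16 / 18]. Elementwise product with the kernel and sum: 8·1 + 18·2.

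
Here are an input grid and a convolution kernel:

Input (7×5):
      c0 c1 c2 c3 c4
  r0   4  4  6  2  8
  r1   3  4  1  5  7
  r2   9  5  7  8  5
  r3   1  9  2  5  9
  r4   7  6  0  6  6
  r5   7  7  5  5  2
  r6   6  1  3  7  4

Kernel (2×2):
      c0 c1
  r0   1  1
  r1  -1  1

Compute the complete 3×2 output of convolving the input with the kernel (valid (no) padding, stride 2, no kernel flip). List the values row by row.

9 12
22 18
13 6

Output[0,0]: The receptive field on the input at this output position is [4 4 / 3 4]. Elementwise product with the kernel and sum: 4·1 + 4·1 + 3·-1 + 4·1.
Output[0,1]: The receptive field on the input at this output position is [6 2 / 1 5]. Elementwise product with the kernel and sum: 6·1 + 2·1 + 1·-1 + 5·1.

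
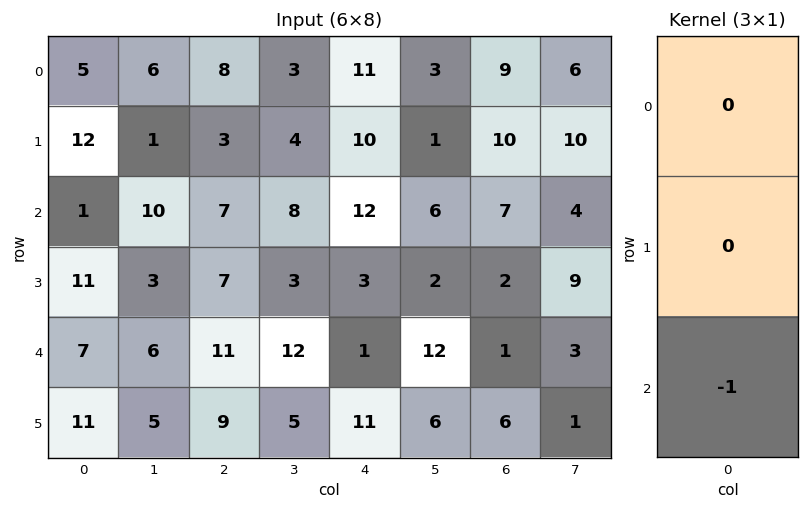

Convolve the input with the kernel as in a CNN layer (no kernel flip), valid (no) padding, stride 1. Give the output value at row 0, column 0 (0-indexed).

-1

The receptive field on the input at this output position is [5 / 12 / 1]. Elementwise product with the kernel and sum: 1·-1.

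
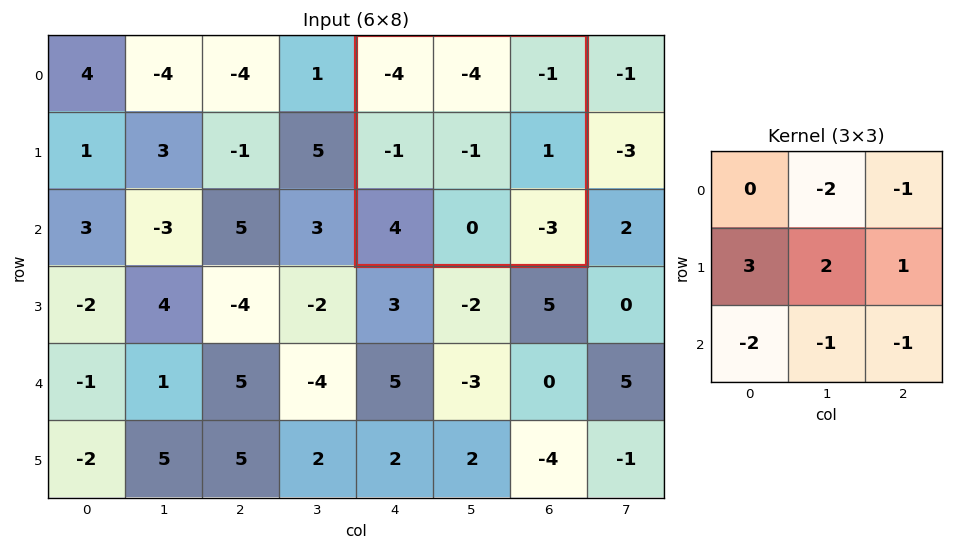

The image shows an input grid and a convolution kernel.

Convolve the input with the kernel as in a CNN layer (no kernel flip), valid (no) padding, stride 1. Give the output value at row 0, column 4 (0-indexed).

0

The receptive field on the input at this output position is [-4 -4 -1 / -1 -1 1 / 4 0 -3]. Elementwise product with the kernel and sum: -4·-2 + -1·-1 + -1·3 + -1·2 + 1·1 + 4·-2 + 0·-1 + -3·-1.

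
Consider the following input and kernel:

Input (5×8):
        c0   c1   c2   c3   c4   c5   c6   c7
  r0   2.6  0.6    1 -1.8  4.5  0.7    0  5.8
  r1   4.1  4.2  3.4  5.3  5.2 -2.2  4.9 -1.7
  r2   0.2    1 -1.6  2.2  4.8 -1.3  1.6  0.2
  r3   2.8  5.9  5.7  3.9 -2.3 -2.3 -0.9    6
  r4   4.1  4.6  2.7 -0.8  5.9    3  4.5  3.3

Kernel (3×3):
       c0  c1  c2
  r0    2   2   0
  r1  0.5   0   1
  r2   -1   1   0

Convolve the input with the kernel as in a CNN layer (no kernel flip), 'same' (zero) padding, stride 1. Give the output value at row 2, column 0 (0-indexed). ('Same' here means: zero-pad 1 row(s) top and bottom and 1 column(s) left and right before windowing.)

The receptive field on the zero-padded input at this output position is [0 4.1 4.2 / 0 0.2 1 / 0 2.8 5.9]. Elementwise product with the kernel and sum: 0·2 + 4.1·2 + 0·0.5 + 1·1 + 0·-1 + 2.8·1.

12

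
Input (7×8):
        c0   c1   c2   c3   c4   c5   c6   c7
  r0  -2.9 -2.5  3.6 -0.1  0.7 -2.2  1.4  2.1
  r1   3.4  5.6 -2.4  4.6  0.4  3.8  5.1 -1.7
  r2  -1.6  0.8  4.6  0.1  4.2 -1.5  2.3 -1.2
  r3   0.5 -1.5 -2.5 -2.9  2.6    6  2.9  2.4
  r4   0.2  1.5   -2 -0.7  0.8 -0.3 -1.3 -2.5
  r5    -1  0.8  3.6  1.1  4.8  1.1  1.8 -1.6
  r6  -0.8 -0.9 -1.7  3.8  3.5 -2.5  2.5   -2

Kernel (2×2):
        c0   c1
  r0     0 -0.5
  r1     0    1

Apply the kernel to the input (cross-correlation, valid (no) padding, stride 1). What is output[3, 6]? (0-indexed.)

The receptive field on the input at this output position is [2.9 2.4 / -1.3 -2.5]. Elementwise product with the kernel and sum: 2.4·-0.5 + -2.5·1.

-3.7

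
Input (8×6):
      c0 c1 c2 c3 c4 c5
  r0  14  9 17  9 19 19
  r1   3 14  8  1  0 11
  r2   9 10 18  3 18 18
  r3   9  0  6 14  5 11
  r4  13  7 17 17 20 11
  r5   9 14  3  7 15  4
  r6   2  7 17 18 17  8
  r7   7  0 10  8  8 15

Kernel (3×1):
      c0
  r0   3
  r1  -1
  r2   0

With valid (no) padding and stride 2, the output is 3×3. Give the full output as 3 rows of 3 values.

39 43 57
18 48 49
30 48 45

Output[0,0]: The receptive field on the input at this output position is [14 / 3 / 9]. Elementwise product with the kernel and sum: 14·3 + 3·-1.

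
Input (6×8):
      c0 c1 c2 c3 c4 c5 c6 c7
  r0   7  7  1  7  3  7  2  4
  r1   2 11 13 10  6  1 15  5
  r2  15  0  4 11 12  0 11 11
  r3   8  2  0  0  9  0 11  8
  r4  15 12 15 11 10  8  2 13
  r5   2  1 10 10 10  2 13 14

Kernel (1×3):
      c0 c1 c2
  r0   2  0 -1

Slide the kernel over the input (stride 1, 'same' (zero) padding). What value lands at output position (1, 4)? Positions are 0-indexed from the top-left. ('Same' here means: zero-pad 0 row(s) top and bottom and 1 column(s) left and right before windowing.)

19

The receptive field on the zero-padded input at this output position is [10 6 1]. Elementwise product with the kernel and sum: 10·2 + 1·-1.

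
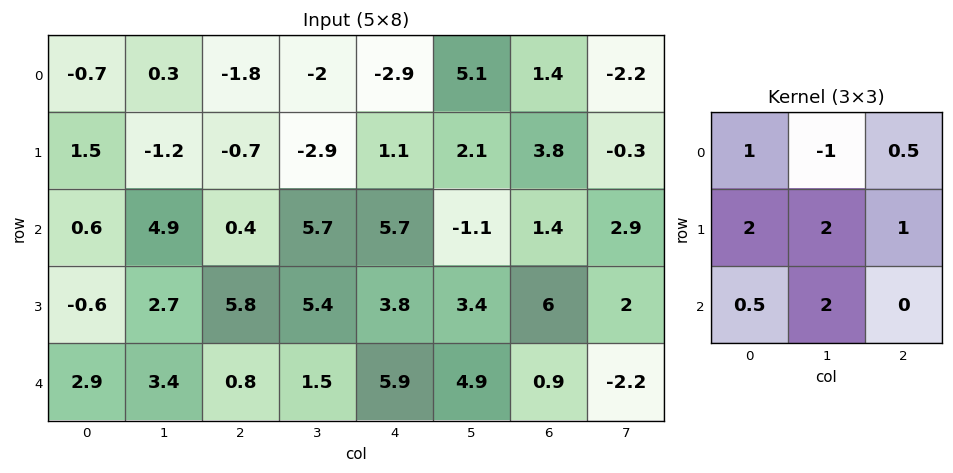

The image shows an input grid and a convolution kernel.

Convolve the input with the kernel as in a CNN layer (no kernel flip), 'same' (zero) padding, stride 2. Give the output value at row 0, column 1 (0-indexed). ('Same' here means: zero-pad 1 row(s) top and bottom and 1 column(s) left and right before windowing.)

-7

The receptive field on the zero-padded input at this output position is [0 0 0 / 0.3 -1.8 -2 / -1.2 -0.7 -2.9]. Elementwise product with the kernel and sum: 0·1 + 0·-1 + 0·0.5 + 0.3·2 + -1.8·2 + -2·1 + -1.2·0.5 + -0.7·2.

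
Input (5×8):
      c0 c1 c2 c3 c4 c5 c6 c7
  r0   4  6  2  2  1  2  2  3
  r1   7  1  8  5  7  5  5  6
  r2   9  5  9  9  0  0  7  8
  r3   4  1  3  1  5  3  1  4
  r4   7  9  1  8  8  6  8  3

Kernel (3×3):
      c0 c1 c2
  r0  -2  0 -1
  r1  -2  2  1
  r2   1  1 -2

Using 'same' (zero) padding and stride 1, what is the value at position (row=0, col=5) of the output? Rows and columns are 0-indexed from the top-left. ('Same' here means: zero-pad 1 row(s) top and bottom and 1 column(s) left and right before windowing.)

6

The receptive field on the zero-padded input at this output position is [0 0 0 / 1 2 2 / 7 5 5]. Elementwise product with the kernel and sum: 0·-2 + 0·-1 + 1·-2 + 2·2 + 2·1 + 7·1 + 5·1 + 5·-2.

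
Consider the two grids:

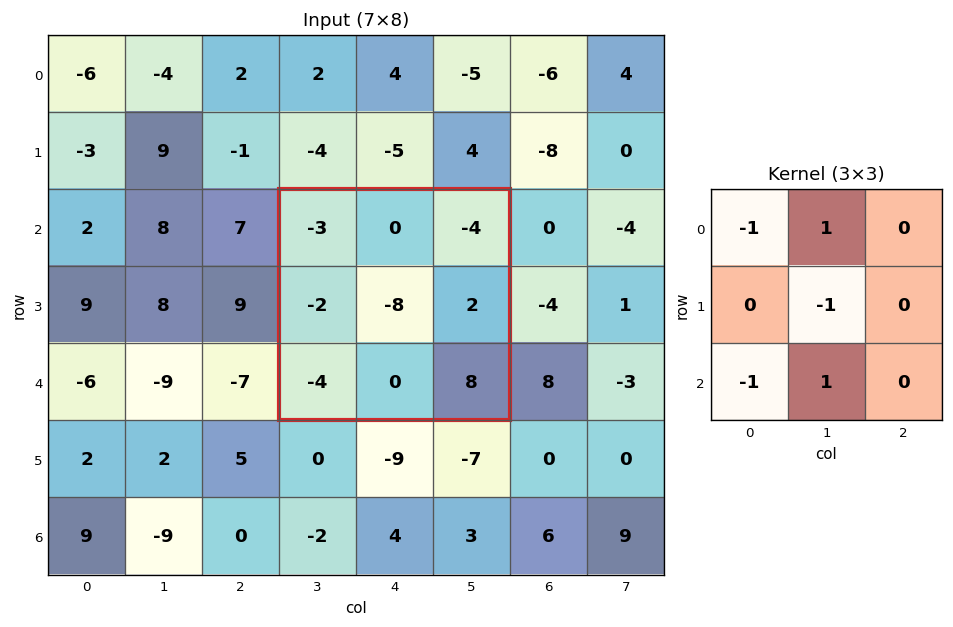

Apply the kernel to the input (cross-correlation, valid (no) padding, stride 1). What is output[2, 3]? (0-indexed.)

The receptive field on the input at this output position is [-3 0 -4 / -2 -8 2 / -4 0 8]. Elementwise product with the kernel and sum: -3·-1 + 0·1 + -8·-1 + -4·-1 + 0·1.

15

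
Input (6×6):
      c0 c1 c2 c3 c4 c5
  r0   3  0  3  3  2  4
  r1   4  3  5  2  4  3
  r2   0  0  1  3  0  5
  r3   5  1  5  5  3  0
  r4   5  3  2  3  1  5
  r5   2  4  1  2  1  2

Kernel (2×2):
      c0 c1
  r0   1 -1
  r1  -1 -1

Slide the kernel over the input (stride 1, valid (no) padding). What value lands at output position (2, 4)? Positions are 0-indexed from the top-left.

The receptive field on the input at this output position is [0 5 / 3 0]. Elementwise product with the kernel and sum: 0·1 + 5·-1 + 3·-1 + 0·-1.

-8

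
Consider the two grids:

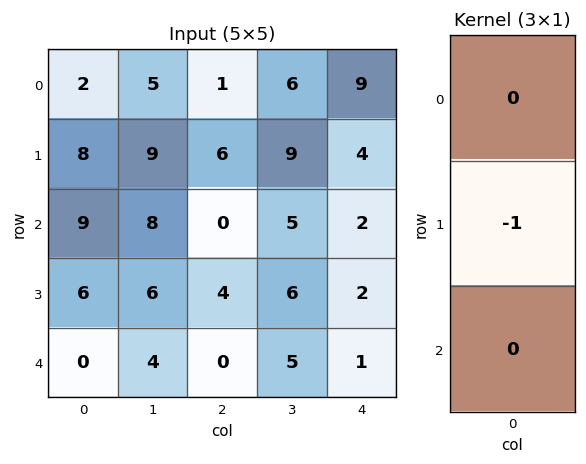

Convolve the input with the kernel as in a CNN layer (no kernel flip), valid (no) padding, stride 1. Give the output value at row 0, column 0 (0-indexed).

The receptive field on the input at this output position is [2 / 8 / 9]. Elementwise product with the kernel and sum: 8·-1.

-8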